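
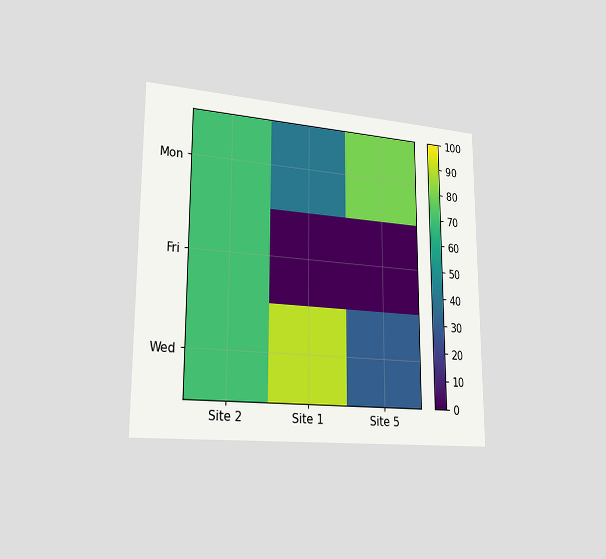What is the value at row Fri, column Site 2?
The chart is viewed slightly from the left. Matching cell (Fri, Site 2) against the colorbar gives 70.

70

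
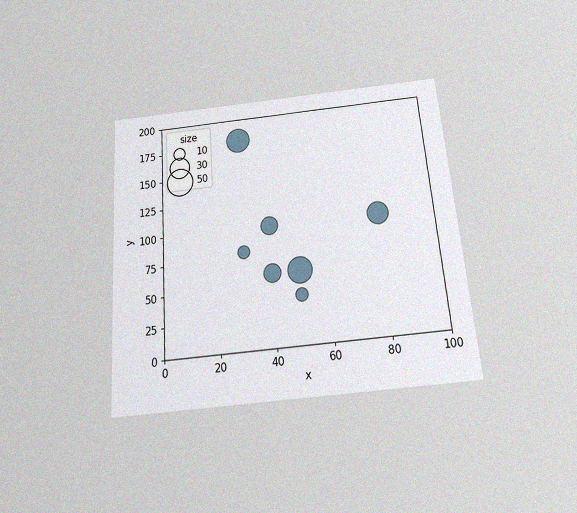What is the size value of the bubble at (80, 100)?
30

The chart is tilted about 4° counter-clockwise and viewed slightly from below, with some photo noise. Matching the bubble at (80, 100) against the size legend gives 30.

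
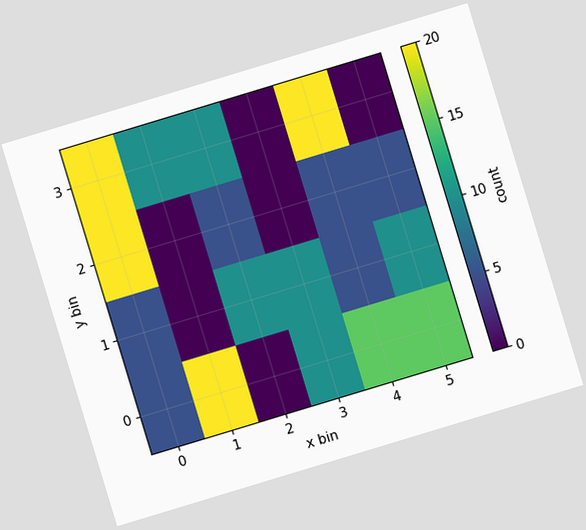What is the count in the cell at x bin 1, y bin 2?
0

The chart is tilted about 17° counter-clockwise. Matching the cell (1, 2) against the colorbar gives 0.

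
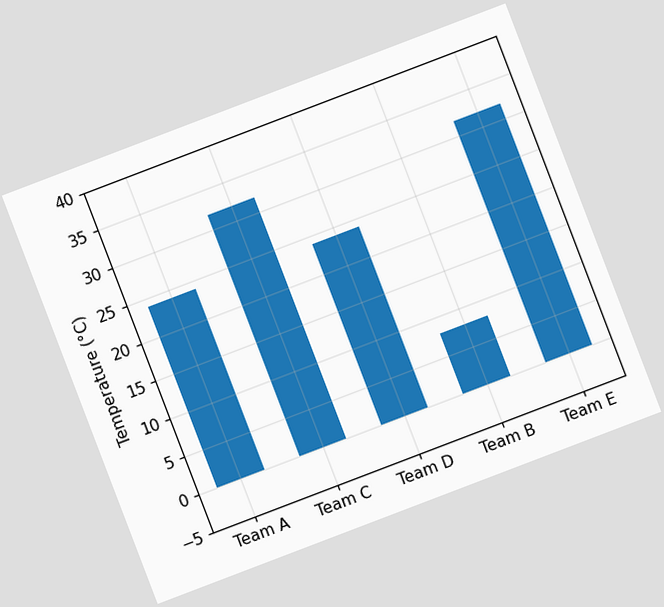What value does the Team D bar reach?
24°C

The chart is tilted about 21° counter-clockwise. Reading along the chart's y-axis, the Team D bar reaches 24°C.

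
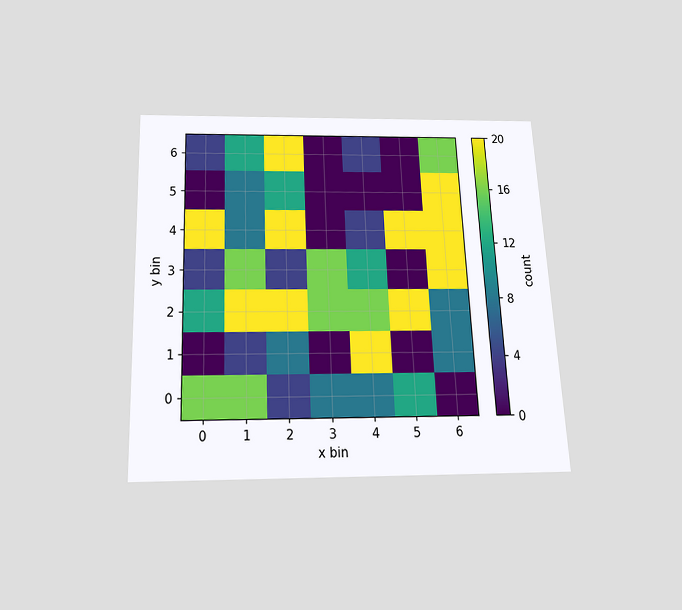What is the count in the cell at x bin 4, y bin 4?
The chart is tilted about 2° counter-clockwise and viewed slightly from below. Matching the cell (4, 4) against the colorbar gives 4.

4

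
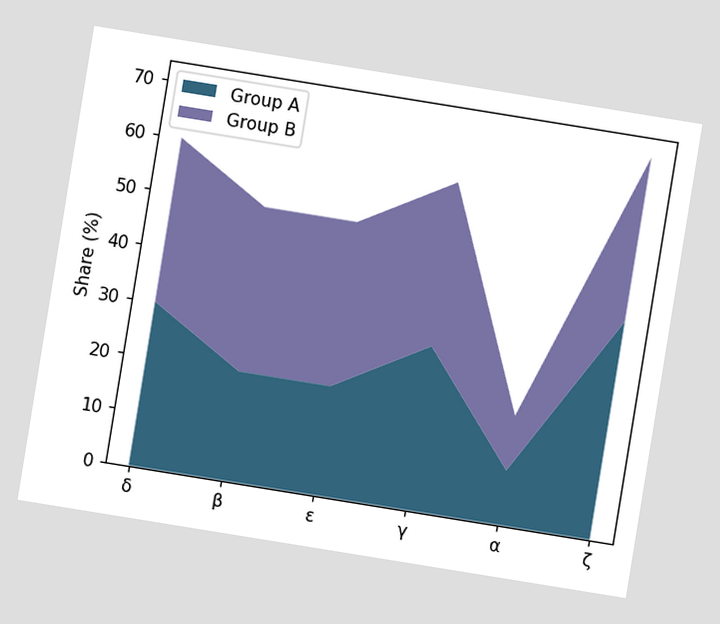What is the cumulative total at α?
The chart is tilted about 9° clockwise. The stacked total at α reaches 20%.

20%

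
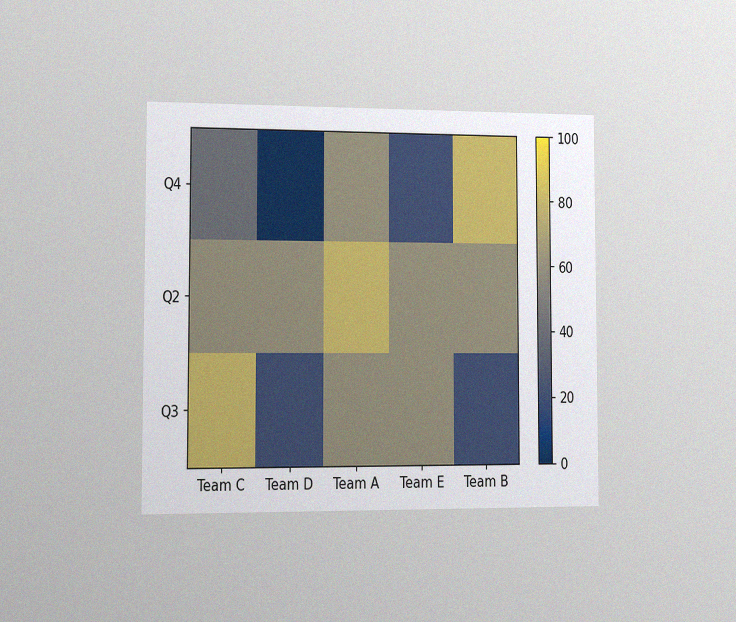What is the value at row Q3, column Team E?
The chart is viewed slightly from the left, with some photo noise. Matching cell (Q3, Team E) against the colorbar gives 60.

60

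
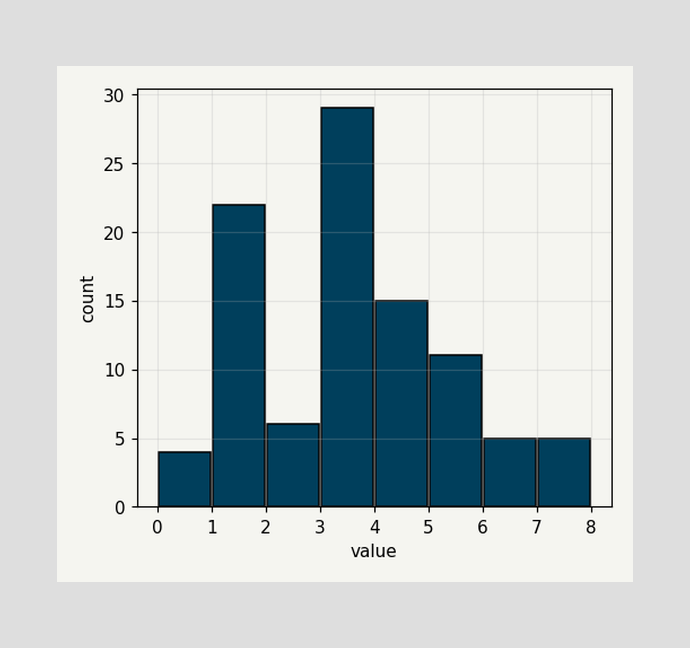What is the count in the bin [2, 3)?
6

The [2, 3) bin has height 6.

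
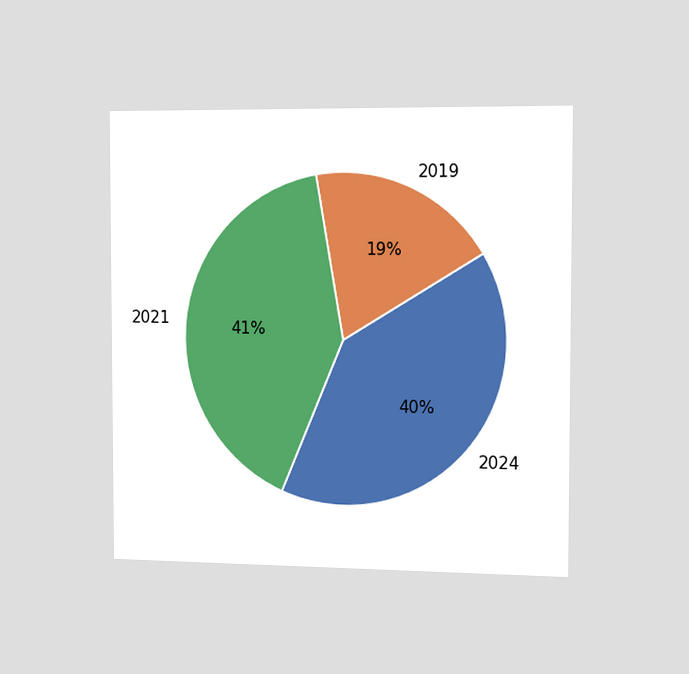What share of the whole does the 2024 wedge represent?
40%

The chart is viewed slightly from the right. The 2024 slice takes up 40% of the pie.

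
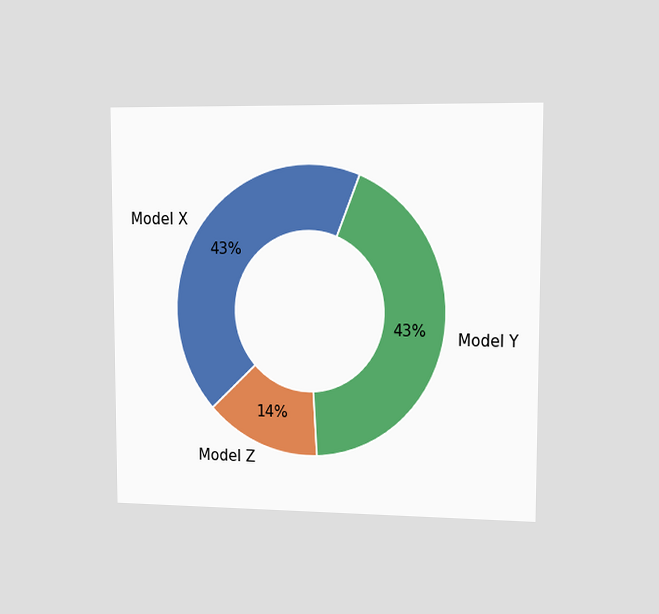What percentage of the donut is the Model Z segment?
The chart is viewed slightly from the right. The Model Z segment takes up 14% of the ring.

14%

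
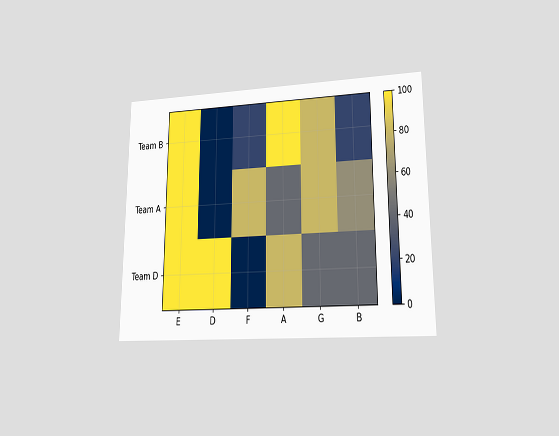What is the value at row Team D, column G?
The chart is viewed at a slight angle. Matching cell (Team D, G) against the colorbar gives 40.

40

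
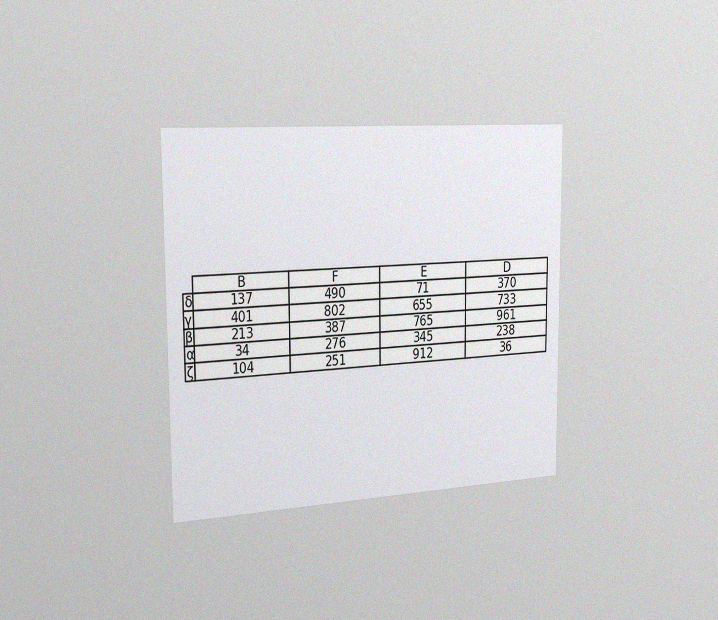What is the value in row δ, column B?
The chart is viewed slightly from the left, with some photo noise. The (δ, B) cell reads 137.

137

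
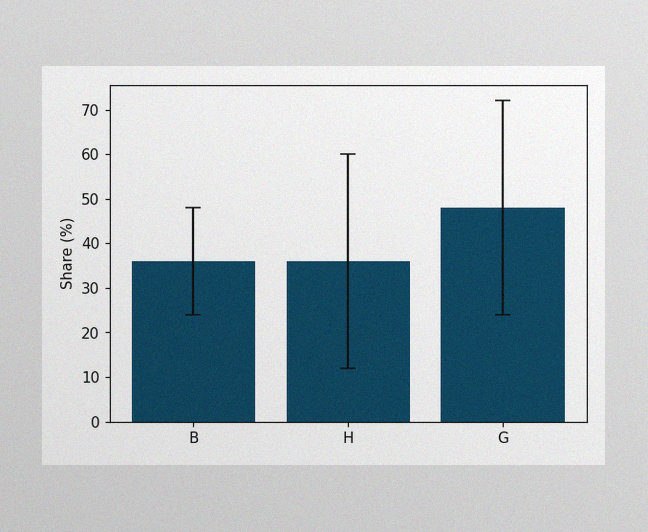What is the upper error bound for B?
48%

The image has some photo noise and uneven lighting. The B bar's upper whisker reaches 48%.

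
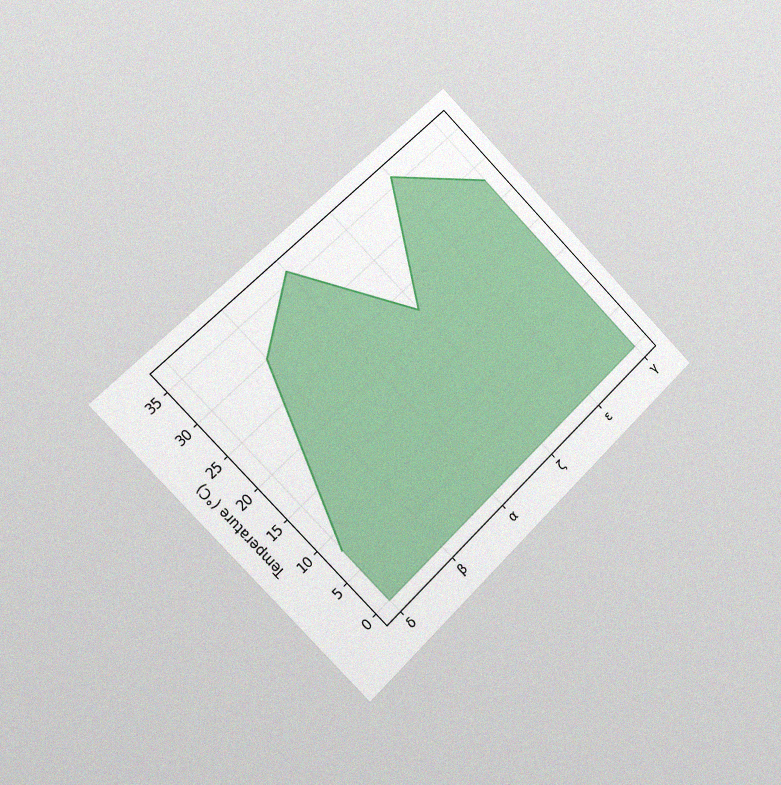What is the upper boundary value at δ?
8°C

The chart is tilted about 45° counter-clockwise and viewed slightly from the left, with some photo noise. At δ the upper boundary is at 8°C.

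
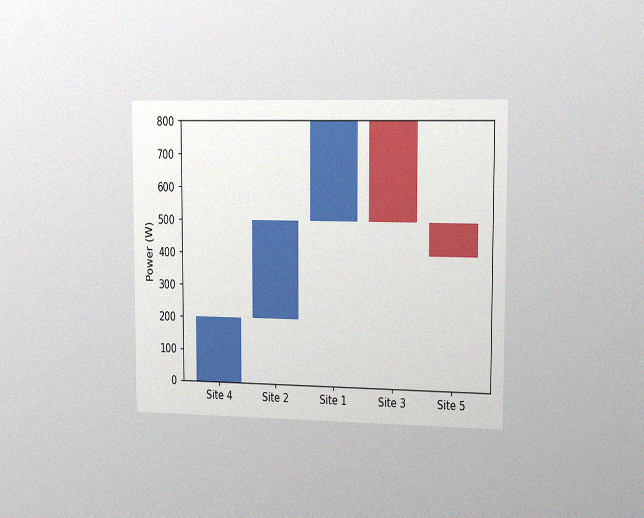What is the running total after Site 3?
500W

The chart is viewed slightly from the right, with some photo noise. After Site 3 the running total reaches 500W.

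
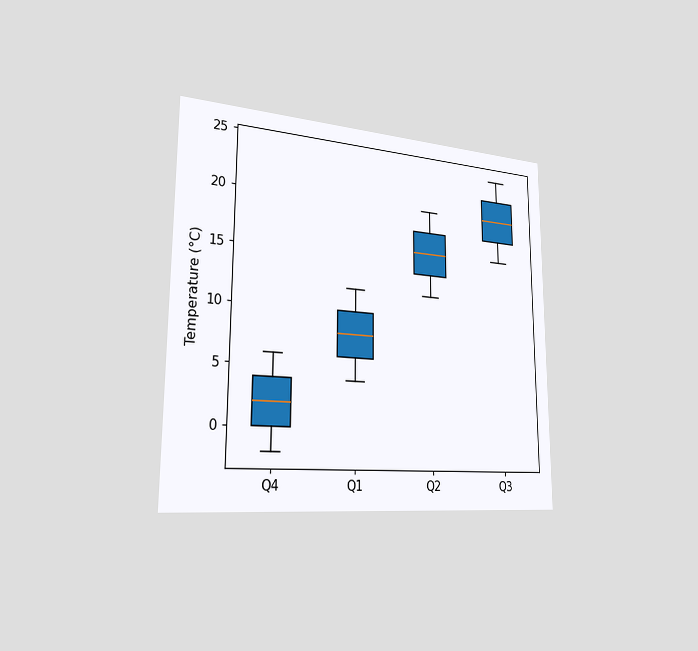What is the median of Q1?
8°C

The chart is viewed slightly from the left. The median line in the Q1 box sits at 8°C.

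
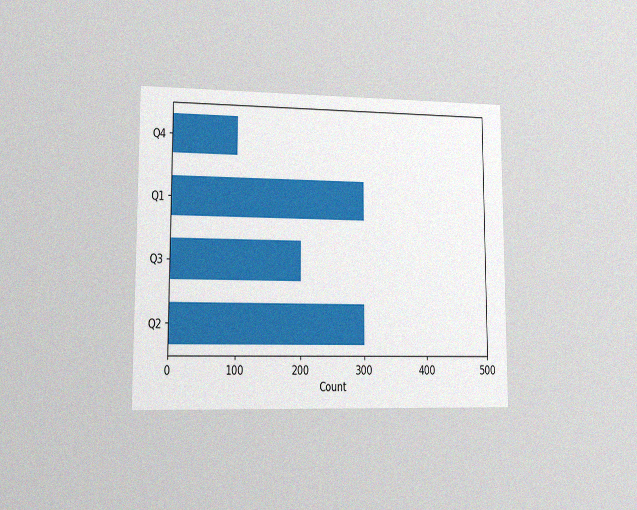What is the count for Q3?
200

The chart is viewed at a slight angle, with some photo noise. Reading along the chart's x-axis, the Q3 bar reaches 200.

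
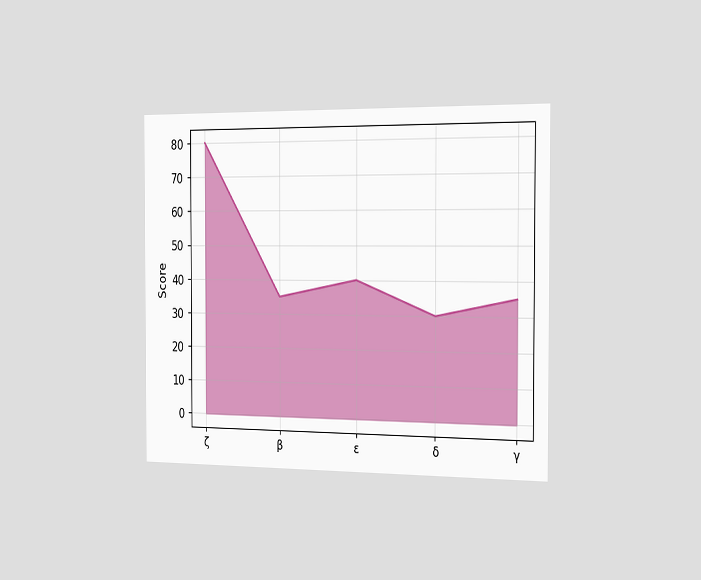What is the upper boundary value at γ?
The chart is viewed slightly from the right. At γ the upper boundary is at 35.

35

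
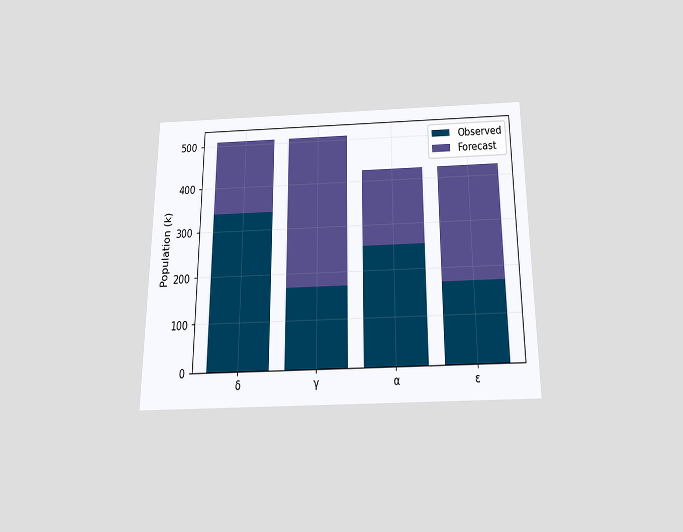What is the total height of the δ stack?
The chart is viewed slightly from below. The δ stack's top reaches 510k on the y-axis.

510k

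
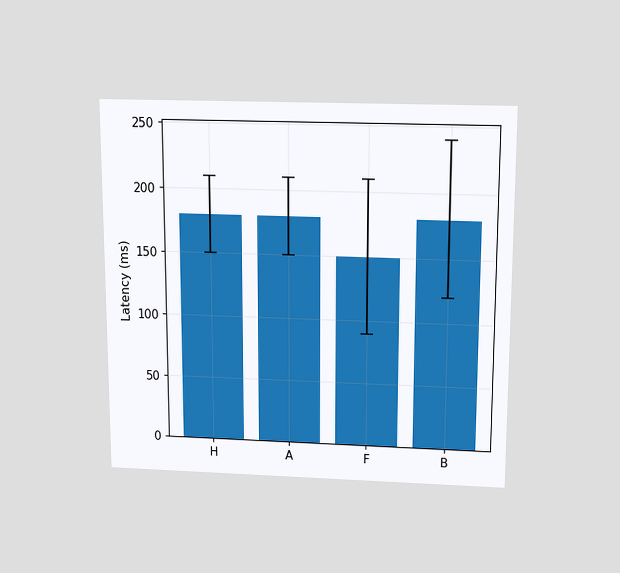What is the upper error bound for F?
210ms

The chart is viewed slightly from above. The F bar's upper whisker reaches 210ms.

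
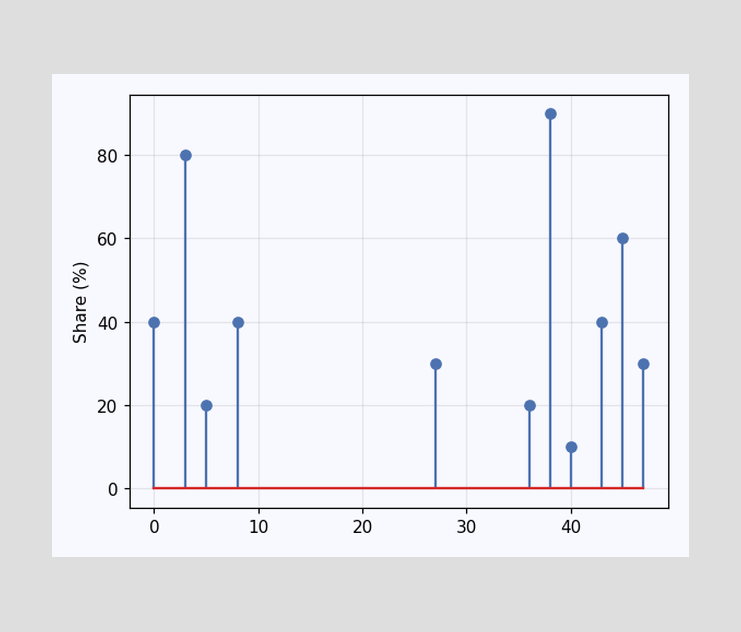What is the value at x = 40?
10%

The stem at x=40 reaches 10%.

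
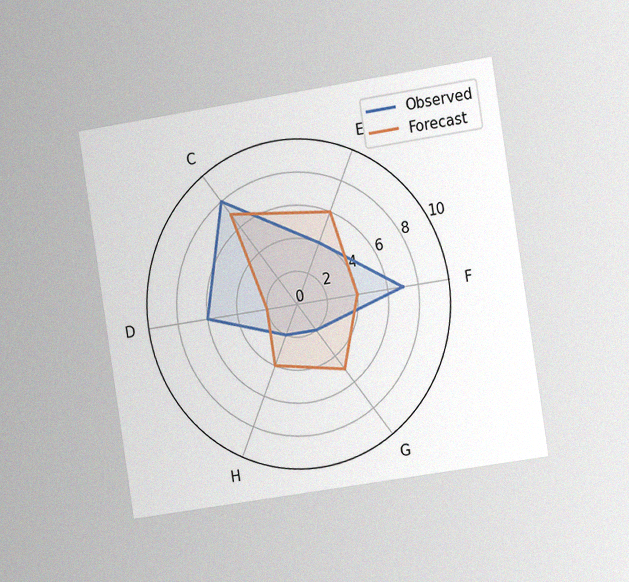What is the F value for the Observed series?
7

The chart is tilted about 9° counter-clockwise and viewed slightly from the right, with some photo noise. On the F axis, Observed reaches 7.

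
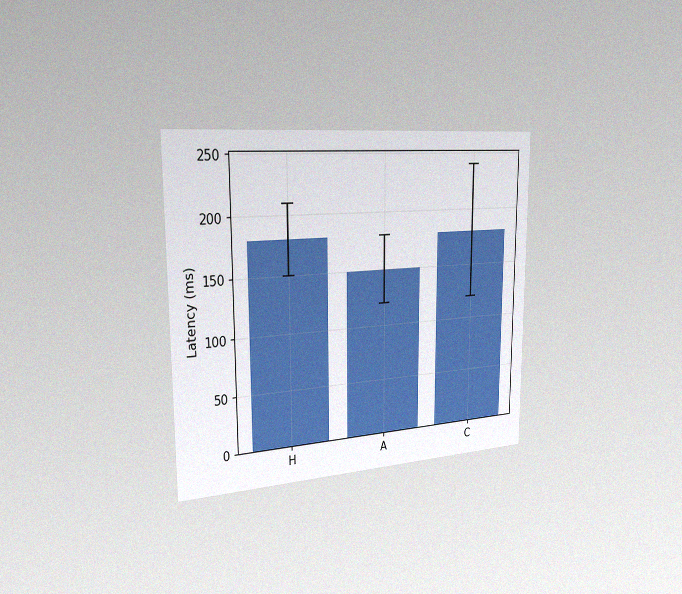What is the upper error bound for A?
The chart is viewed slightly from the left, with some photo noise. The A bar's upper whisker reaches 180ms.

180ms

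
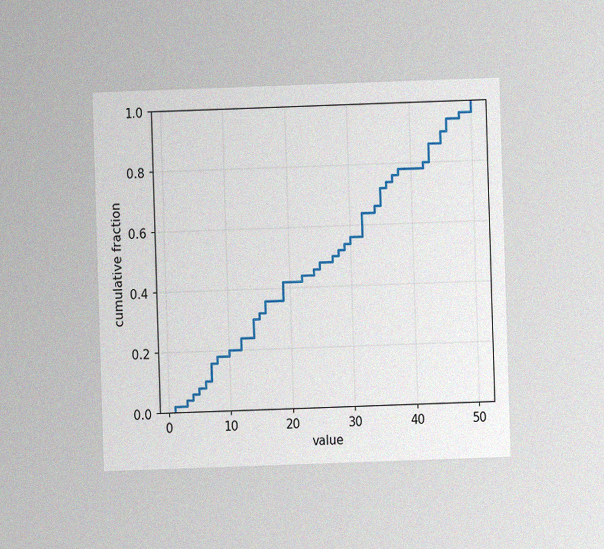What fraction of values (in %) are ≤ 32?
The chart is viewed at a slight angle, with some photo noise. At x=32 the ECDF step is at 64%.

64%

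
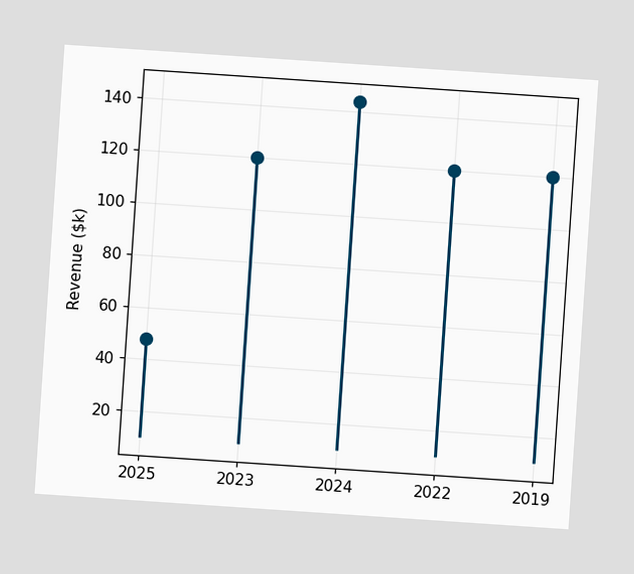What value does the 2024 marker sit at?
$144k

The chart is tilted about 4° clockwise. The 2024 marker sits at $144k.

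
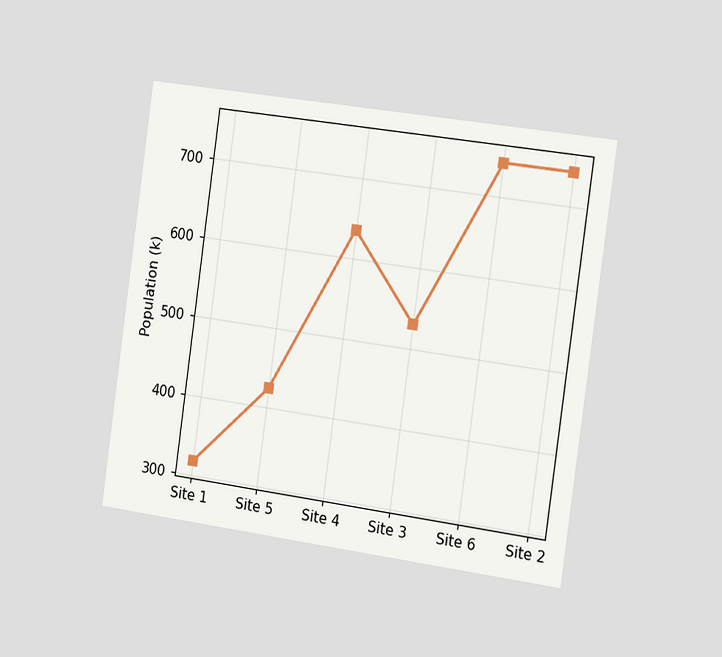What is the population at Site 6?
742k

The chart is tilted about 8° clockwise and viewed slightly from the right. At Site 6, the line is at 742k.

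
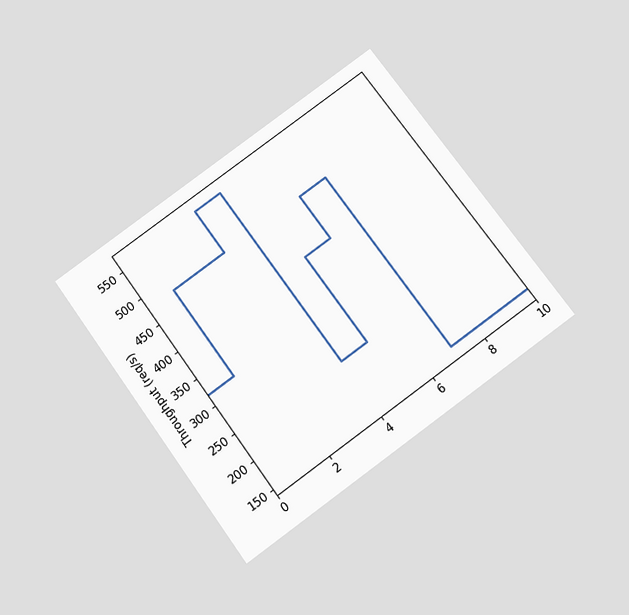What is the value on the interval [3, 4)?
The chart is tilted about 36° counter-clockwise and viewed slightly from below. On [3, 4) the step sits at 560req/s.

560req/s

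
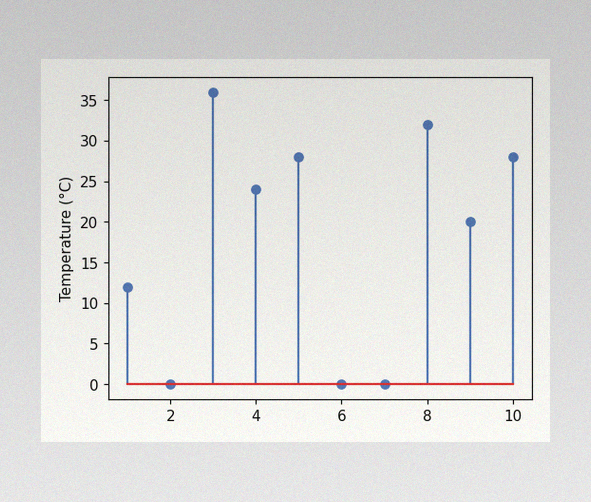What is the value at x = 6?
The image has some photo noise and uneven lighting. The stem at x=6 reaches 0°C.

0°C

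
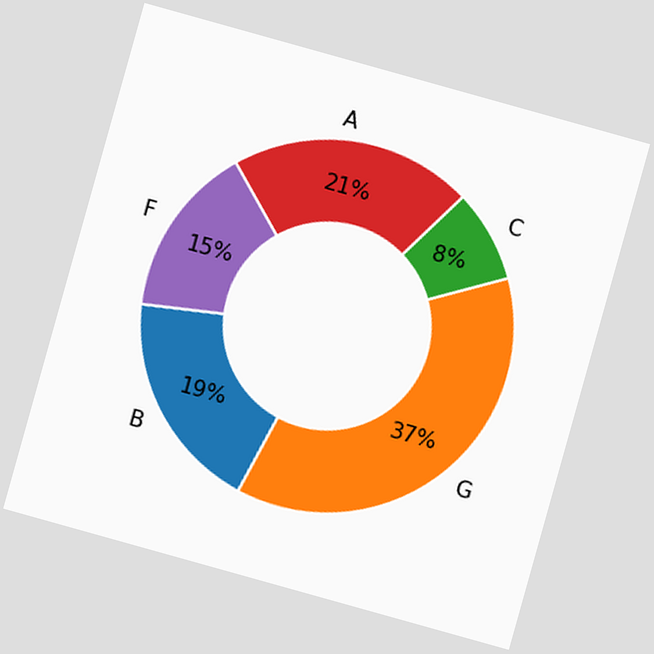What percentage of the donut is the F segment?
15%

The chart is tilted about 16° clockwise. The F segment takes up 15% of the ring.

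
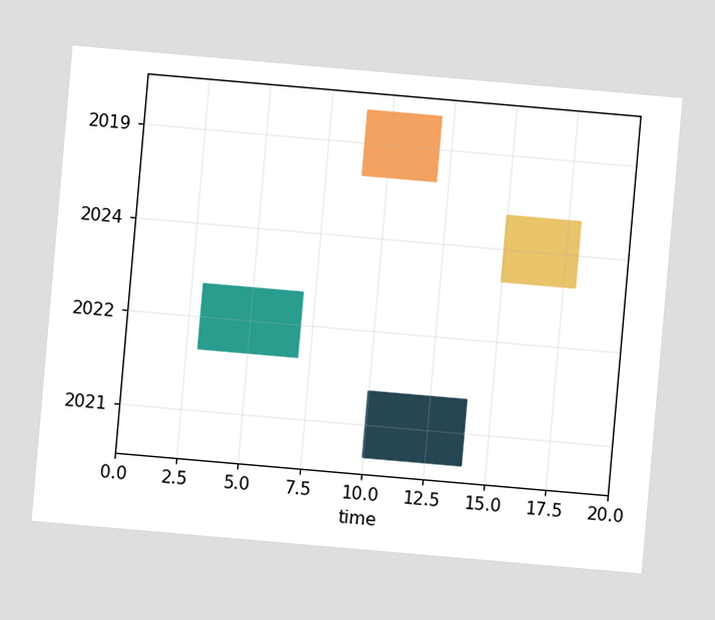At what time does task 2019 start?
9

The chart is tilted about 5° clockwise. The 2019 bar begins at t=9.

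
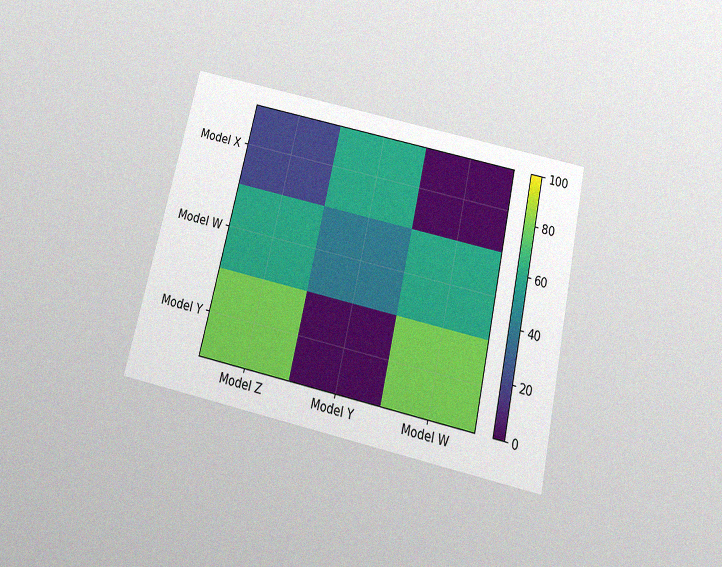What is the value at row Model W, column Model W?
60

The chart is tilted about 13° clockwise and viewed slightly from below, with some photo noise. Matching cell (Model W, Model W) against the colorbar gives 60.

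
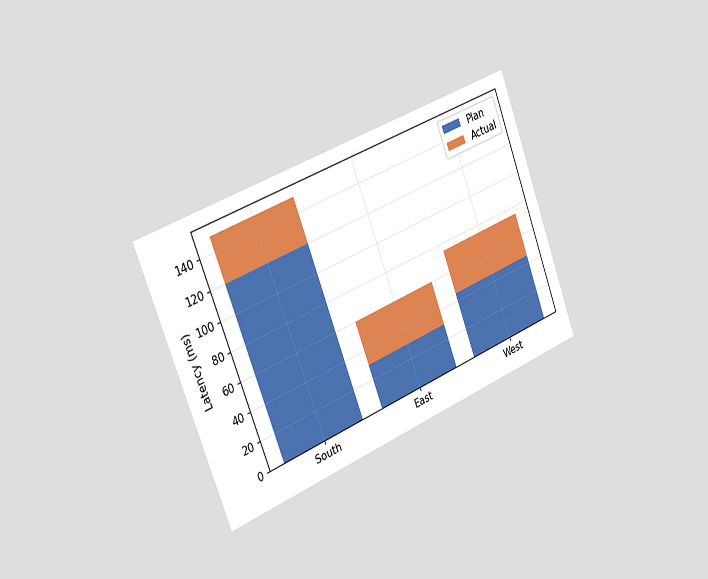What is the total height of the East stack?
The chart is tilted about 21° counter-clockwise and viewed slightly from the left. The East stack's top reaches 60ms on the y-axis.

60ms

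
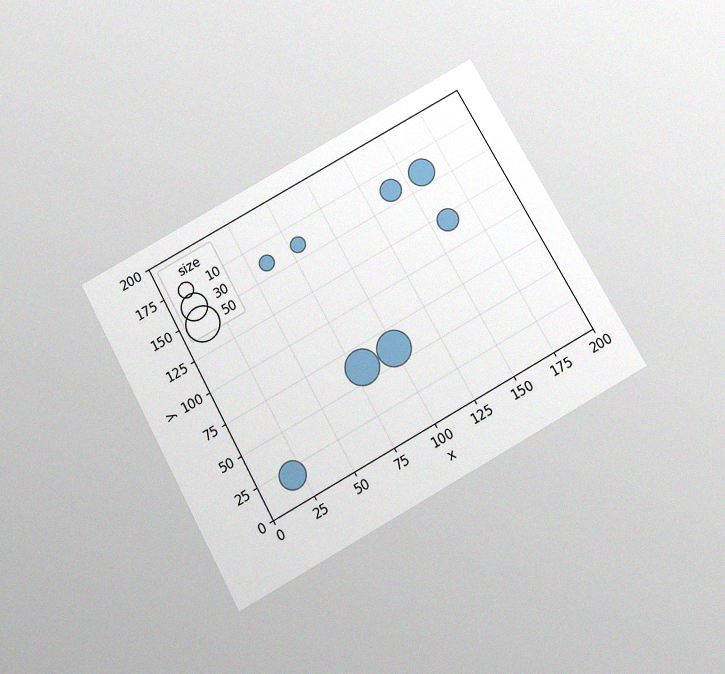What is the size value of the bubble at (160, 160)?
30

The chart is tilted about 29° counter-clockwise and viewed slightly from below, with some photo noise. Matching the bubble at (160, 160) against the size legend gives 30.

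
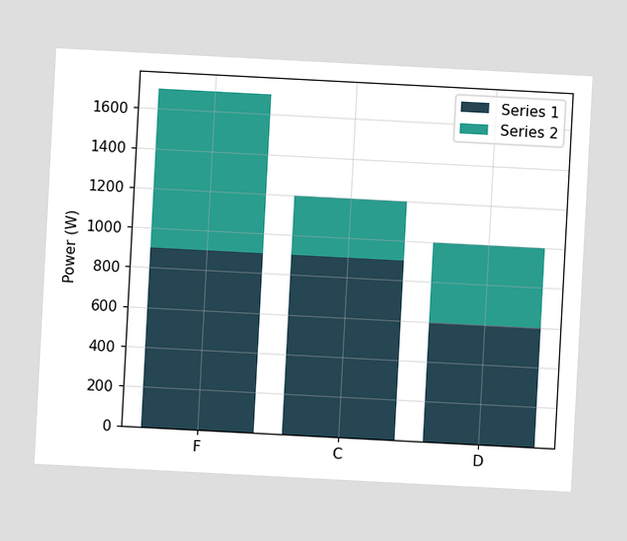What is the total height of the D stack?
1000W

The chart is tilted about 3° clockwise. The D stack's top reaches 1000W on the y-axis.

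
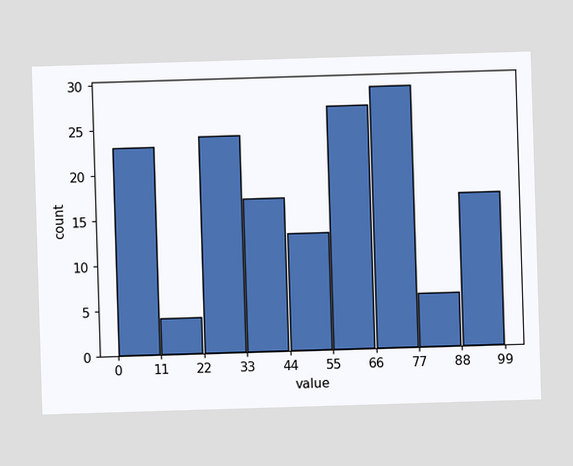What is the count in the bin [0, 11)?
23

The [0, 11) bin has height 23.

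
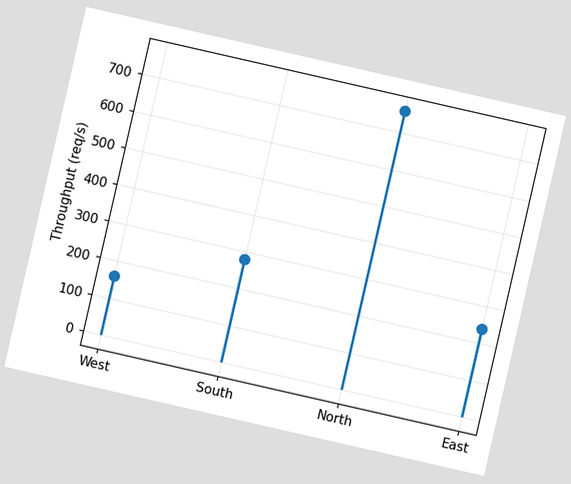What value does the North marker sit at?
The chart is tilted about 13° clockwise. The North marker sits at 760req/s.

760req/s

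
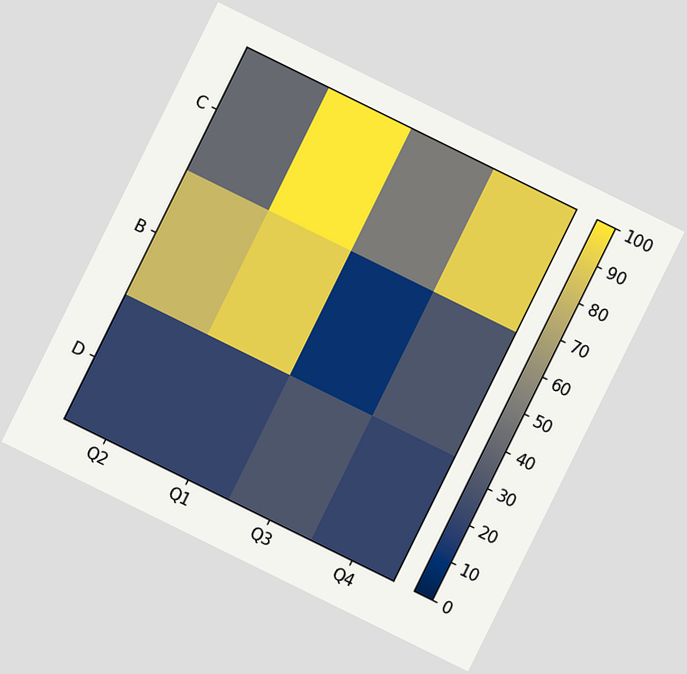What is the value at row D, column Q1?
20

The chart is tilted about 26° clockwise. Matching cell (D, Q1) against the colorbar gives 20.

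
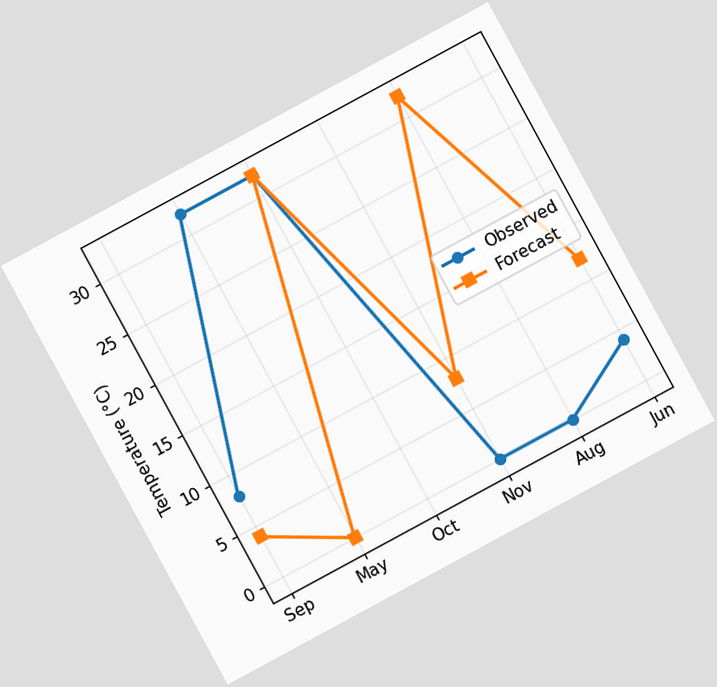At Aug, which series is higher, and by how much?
The chart is tilted about 28° counter-clockwise. At Aug, Forecast sits above the other line by 32°C.

Forecast, by 32°C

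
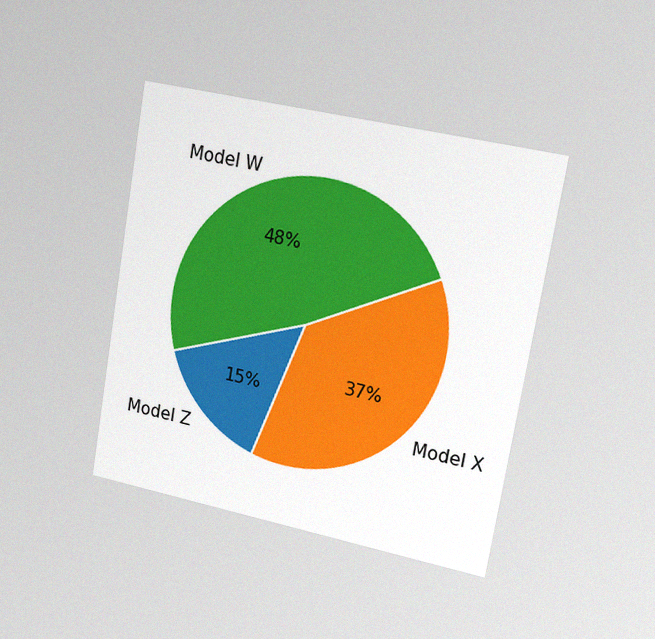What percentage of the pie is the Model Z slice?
The chart is tilted about 10° clockwise and viewed slightly from the right, with some photo noise. The Model Z slice takes up 15% of the pie.

15%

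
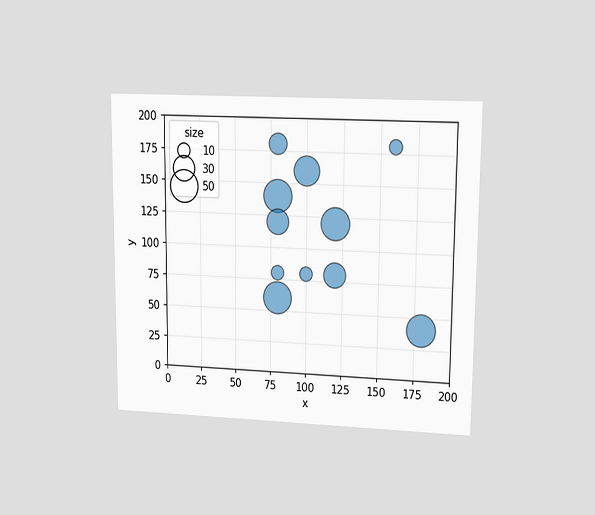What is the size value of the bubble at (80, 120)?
30

The chart is viewed at a slight angle. Matching the bubble at (80, 120) against the size legend gives 30.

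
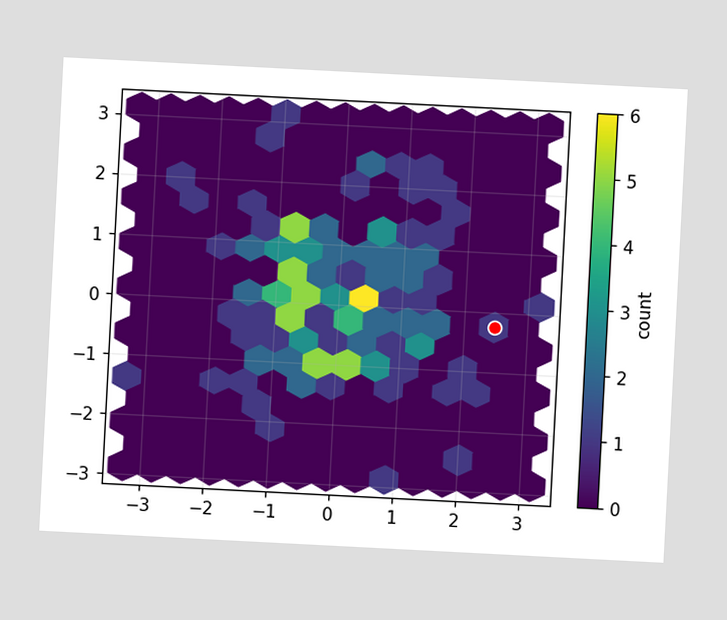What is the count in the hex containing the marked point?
The chart is tilted about 3° clockwise. The marked hex reads 1 on the colorbar.

1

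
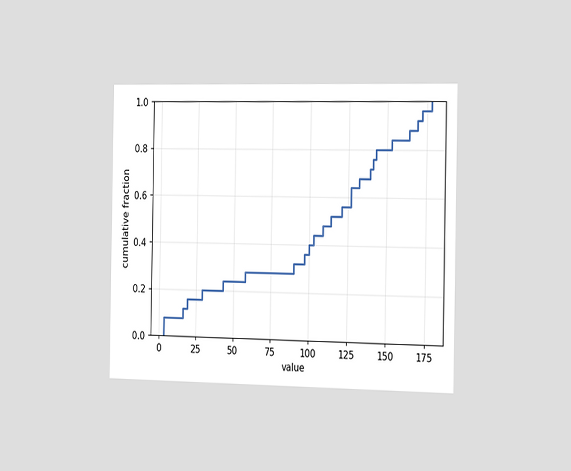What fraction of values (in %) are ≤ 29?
20%

The chart is viewed slightly from the right. At x=29 the ECDF step is at 20%.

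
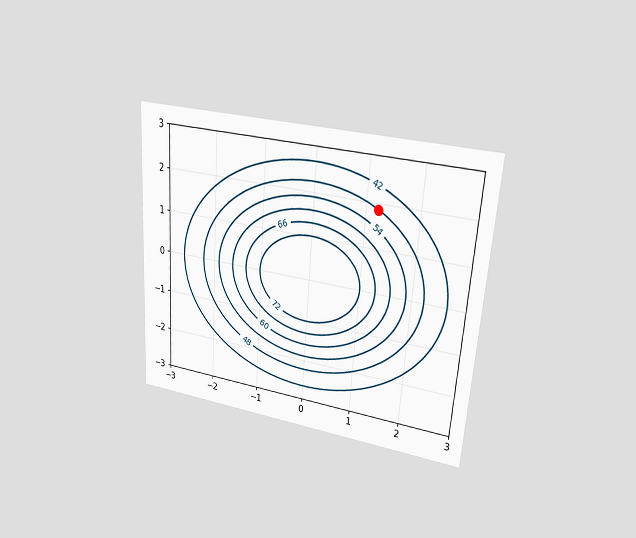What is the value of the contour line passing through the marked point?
48

The chart is tilted about 4° clockwise and viewed at a slight angle. The marked point sits on the contour labelled 48.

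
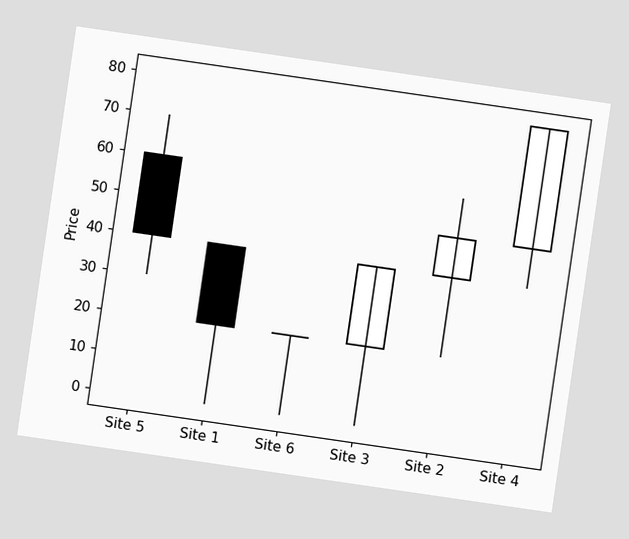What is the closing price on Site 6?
20

The chart is tilted about 8° clockwise. The Site 6 candle closes at 20.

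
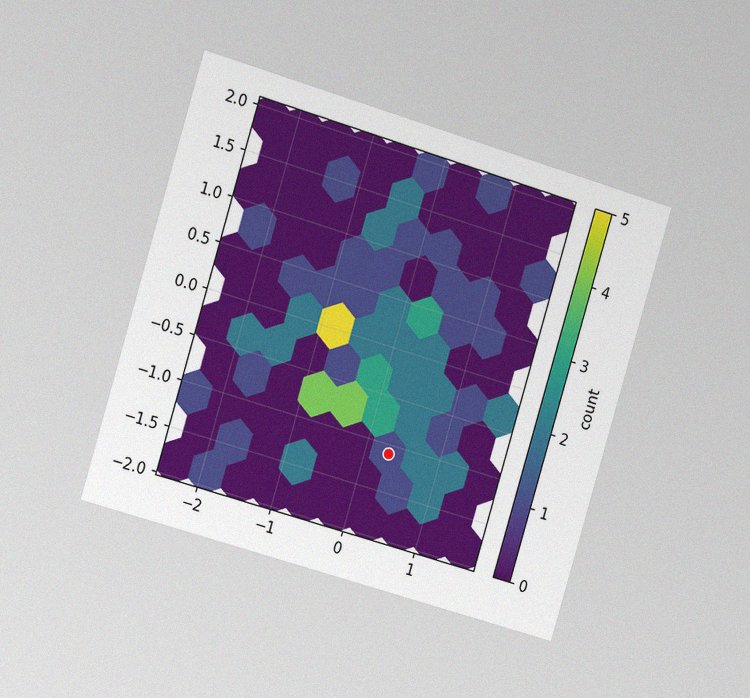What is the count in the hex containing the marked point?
The chart is tilted about 17° clockwise and viewed slightly from the left, with some photo noise. The marked hex reads 1 on the colorbar.

1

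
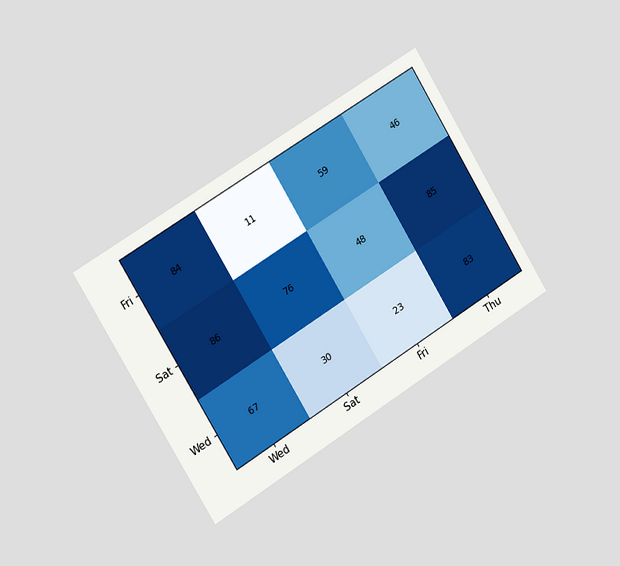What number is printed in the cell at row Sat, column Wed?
86

The chart is tilted about 32° counter-clockwise and viewed slightly from the left. The (Sat, Wed) cell reads 86.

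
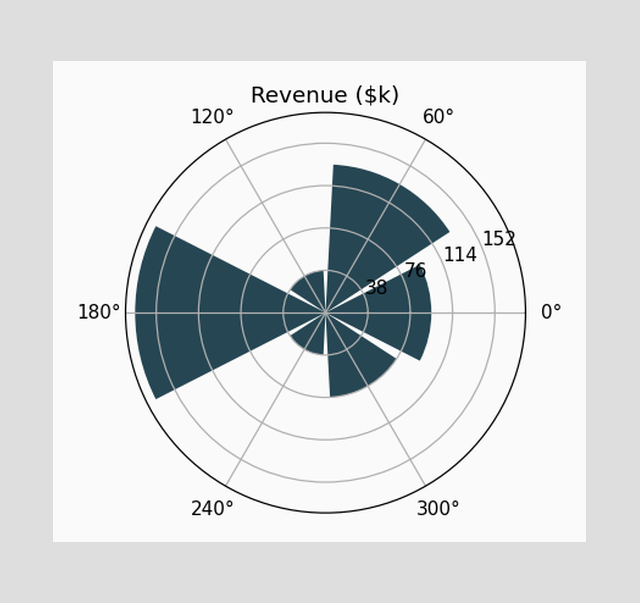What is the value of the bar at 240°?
$38k

The bar at 240° reaches $38k on the radial axis.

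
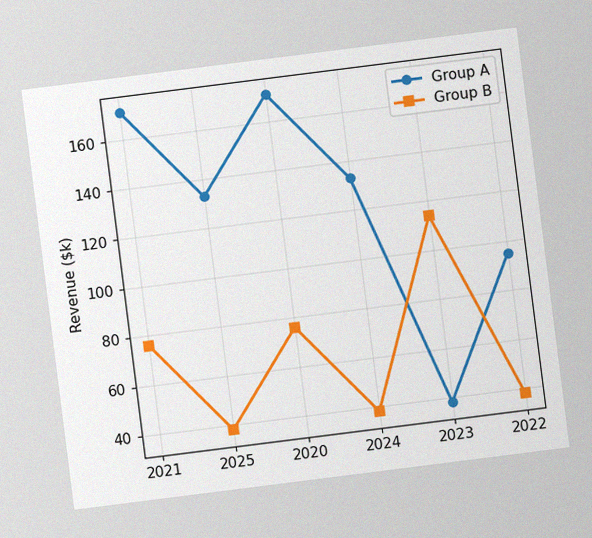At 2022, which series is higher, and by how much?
Group A, by $57k

The chart is tilted about 7° counter-clockwise, with some photo noise. At 2022, Group A sits above the other line by $57k.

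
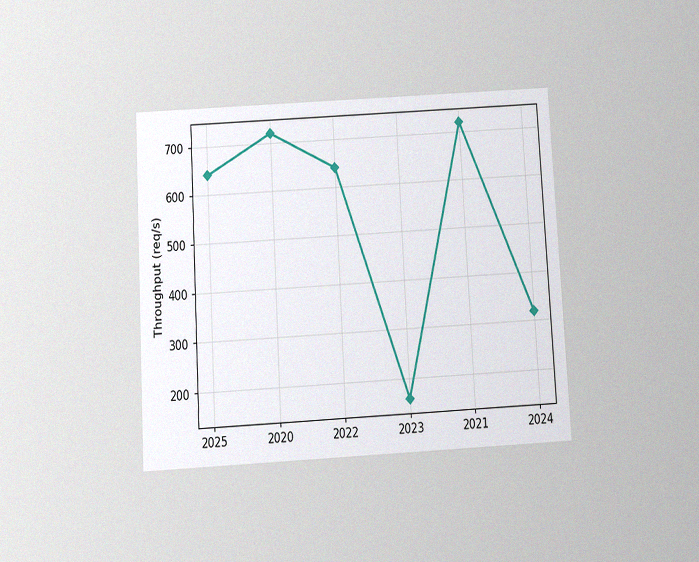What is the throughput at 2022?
The chart is tilted about 3° counter-clockwise and viewed slightly from below, with some photo noise. At 2022, the line is at 640req/s.

640req/s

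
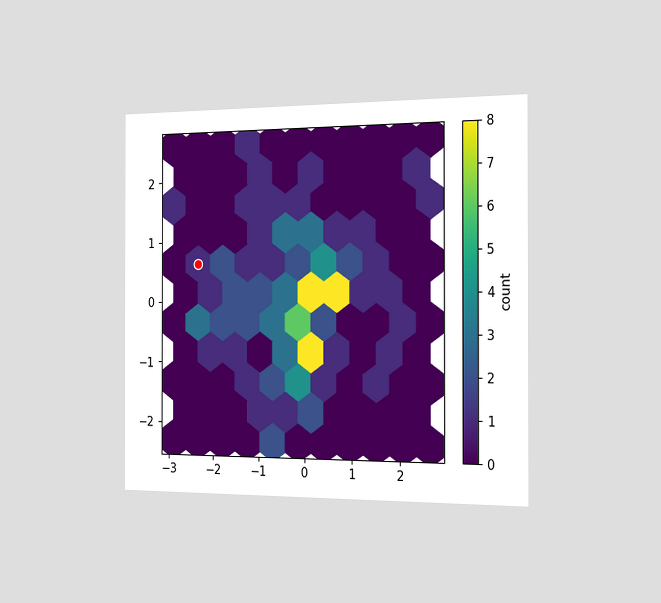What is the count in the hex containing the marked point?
The chart is viewed slightly from the right. The marked hex reads 1 on the colorbar.

1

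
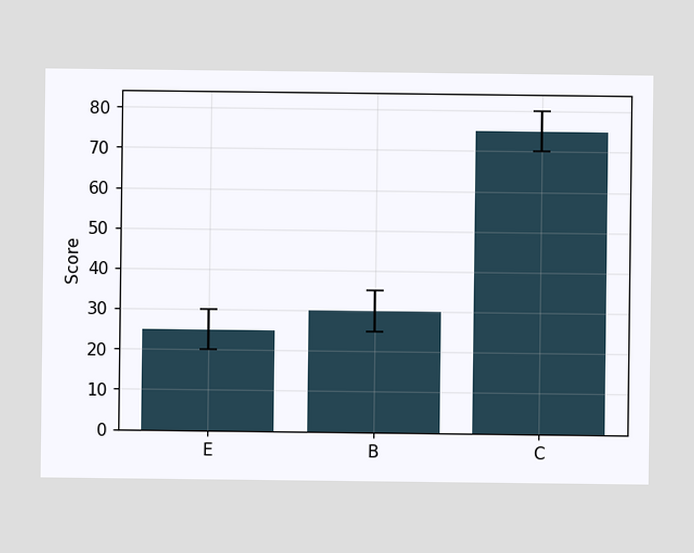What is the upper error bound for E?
30

The E bar's upper whisker reaches 30.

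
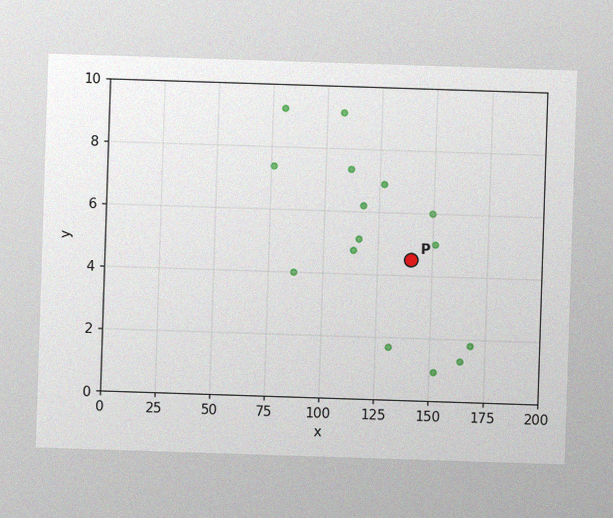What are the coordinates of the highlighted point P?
The image has some photo noise and uneven lighting. Following the gridlines from P to each axis, P sits at (140, 4.5).

(140, 4.5)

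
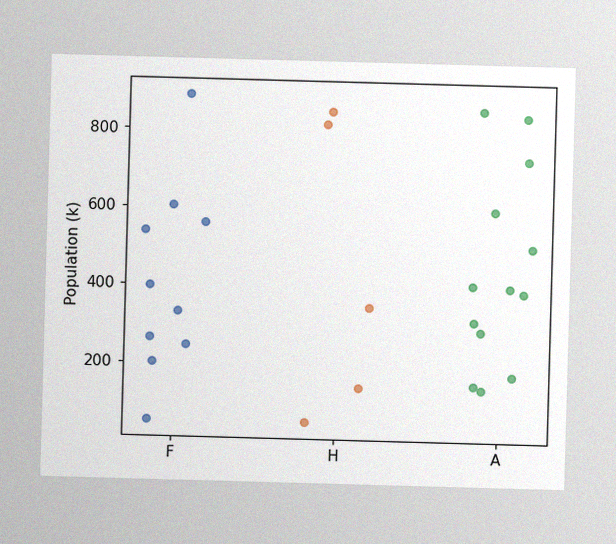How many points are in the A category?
The image has some photo noise and uneven lighting. Counting the markers in the A column gives 13.

13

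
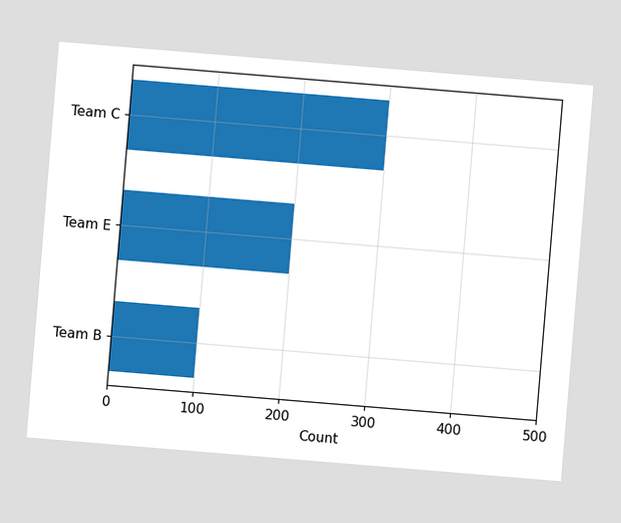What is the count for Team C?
The chart is tilted about 5° clockwise. Reading along the chart's x-axis, the Team C bar reaches 300.

300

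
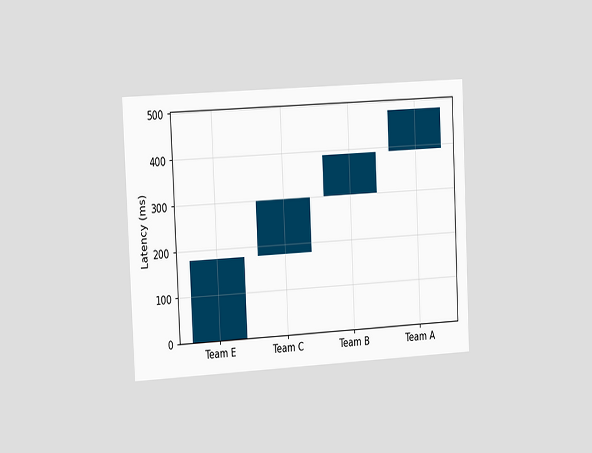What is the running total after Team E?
180ms

The chart is tilted about 3° counter-clockwise and viewed slightly from the left. After Team E the running total reaches 180ms.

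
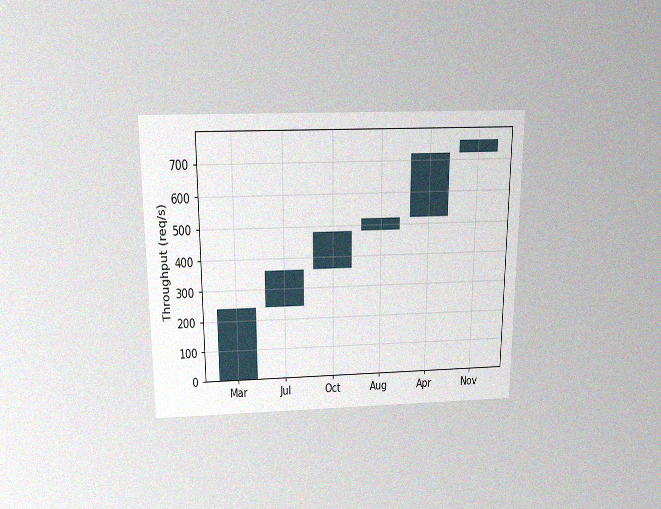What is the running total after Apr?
The chart is viewed slightly from above, with some photo noise. After Apr the running total reaches 720req/s.

720req/s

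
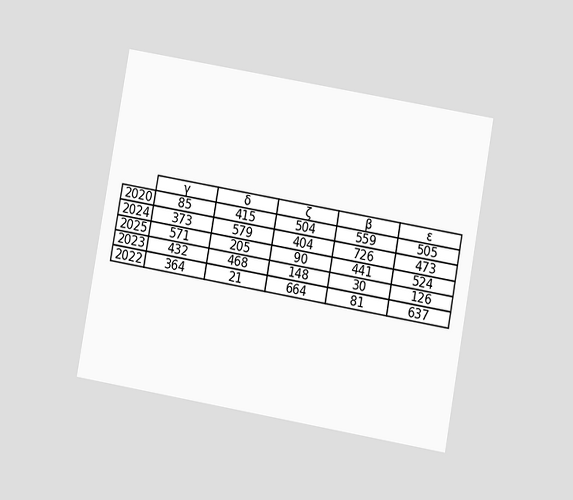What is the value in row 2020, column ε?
505

The chart is tilted about 10° clockwise and viewed at a slight angle. The (2020, ε) cell reads 505.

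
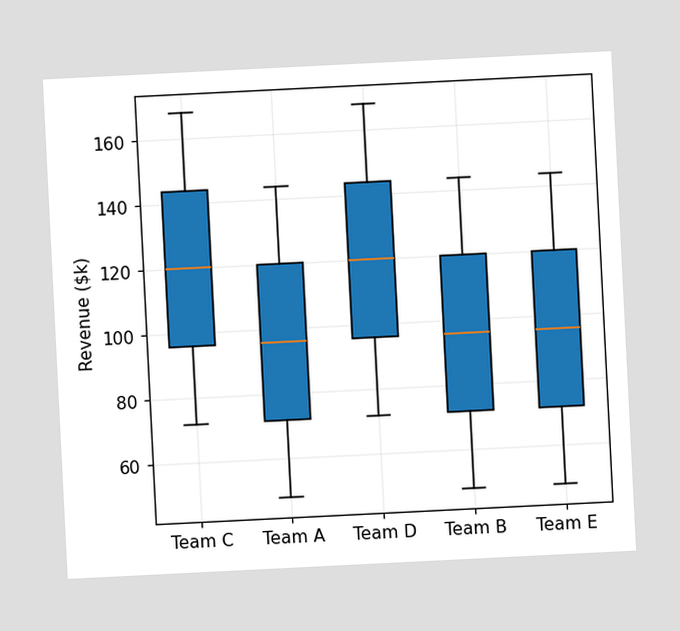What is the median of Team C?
The chart is tilted about 3° counter-clockwise. The median line in the Team C box sits at $120k.

$120k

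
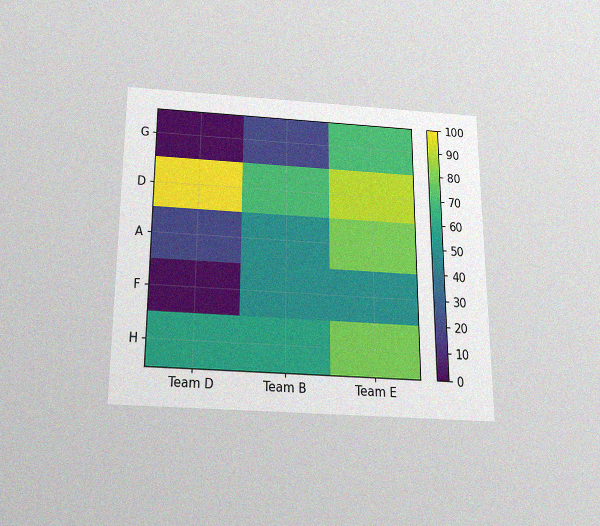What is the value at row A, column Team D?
The chart is viewed slightly from below, with some photo noise. Matching cell (A, Team D) against the colorbar gives 20.

20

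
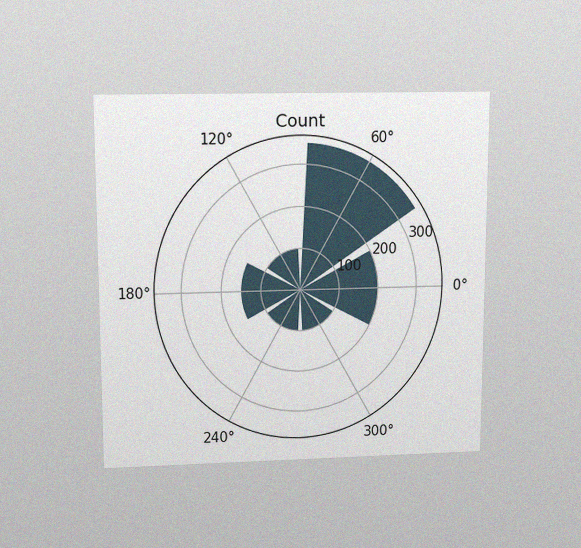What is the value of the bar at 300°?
The chart is viewed slightly from above, with some photo noise. The bar at 300° reaches 100 on the radial axis.

100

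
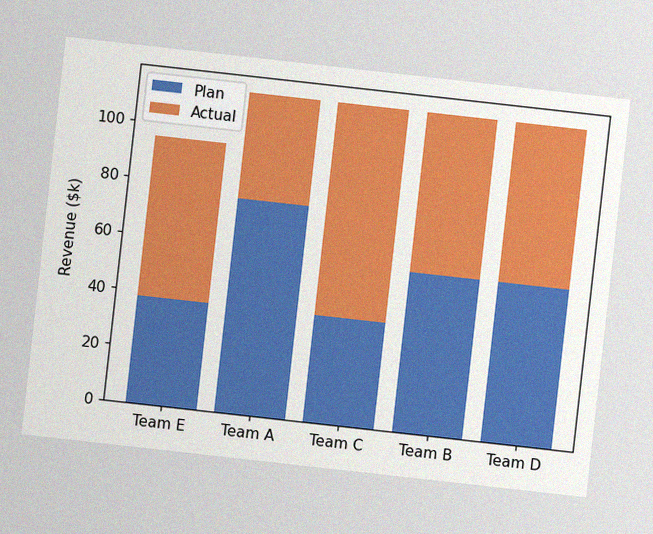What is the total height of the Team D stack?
$114k

The chart is tilted about 6° clockwise, with some photo noise. The Team D stack's top reaches $114k on the y-axis.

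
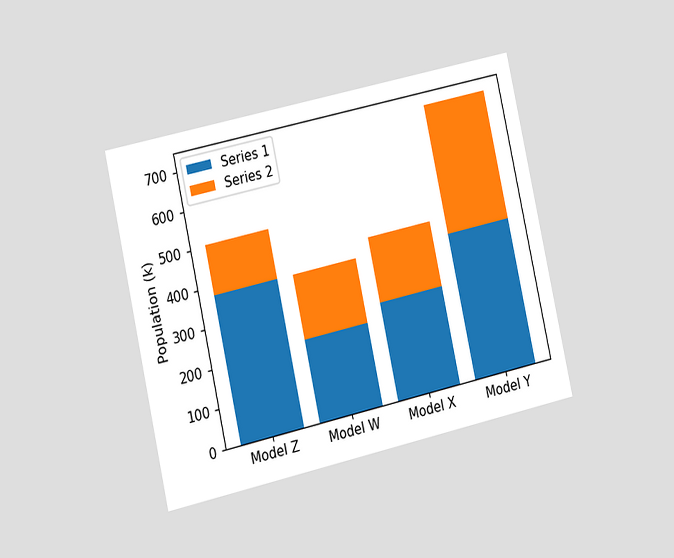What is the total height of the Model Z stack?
The chart is tilted about 13° counter-clockwise and viewed at a slight angle. The Model Z stack's top reaches 504k on the y-axis.

504k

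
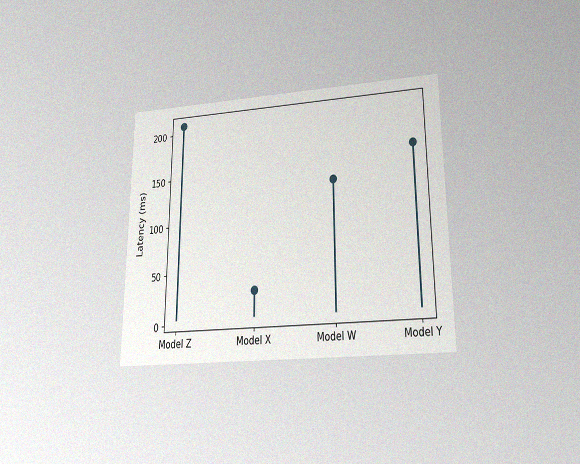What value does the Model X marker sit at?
The chart is viewed slightly from below, with some photo noise. The Model X marker sits at 30ms.

30ms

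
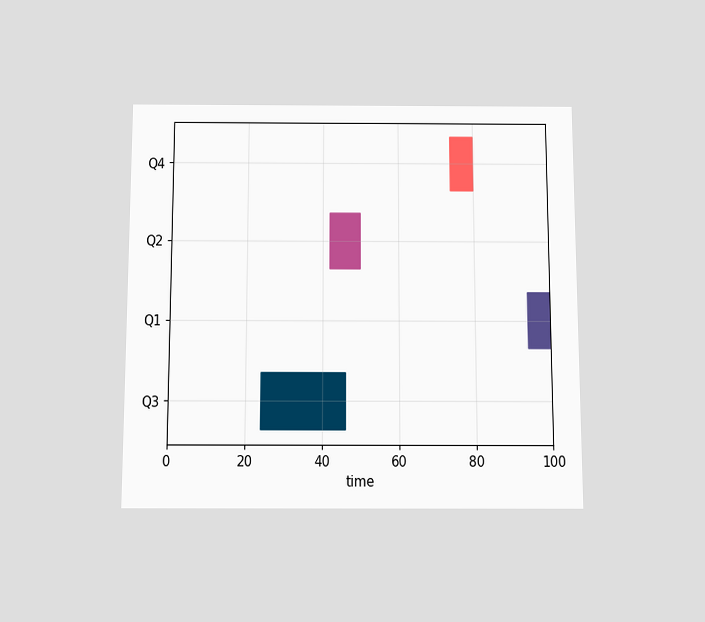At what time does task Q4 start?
The chart is viewed slightly from below. The Q4 bar begins at t=74.

74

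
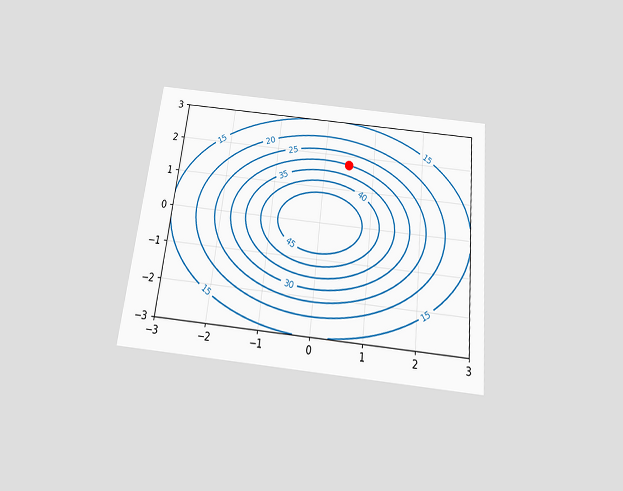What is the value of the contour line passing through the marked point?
The chart is tilted about 6° clockwise and viewed slightly from below. The marked point sits on the contour labelled 30.

30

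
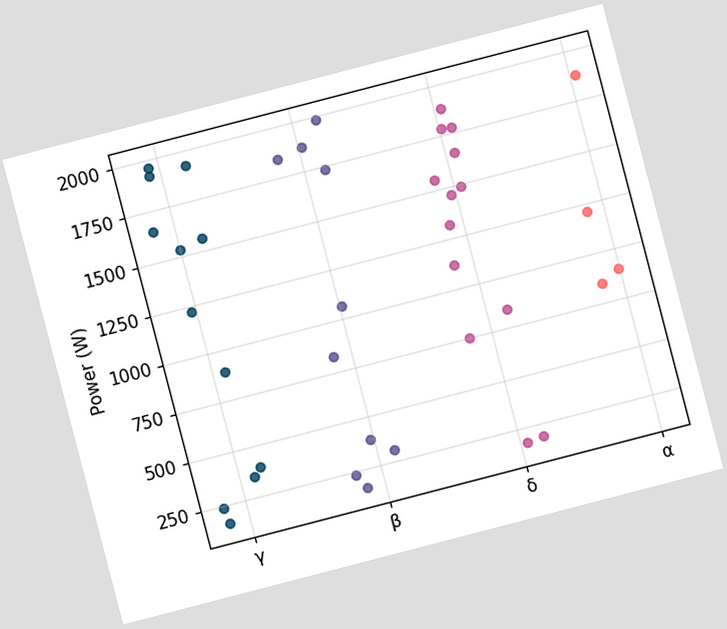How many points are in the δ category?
The chart is tilted about 15° counter-clockwise. Counting the markers in the δ column gives 13.

13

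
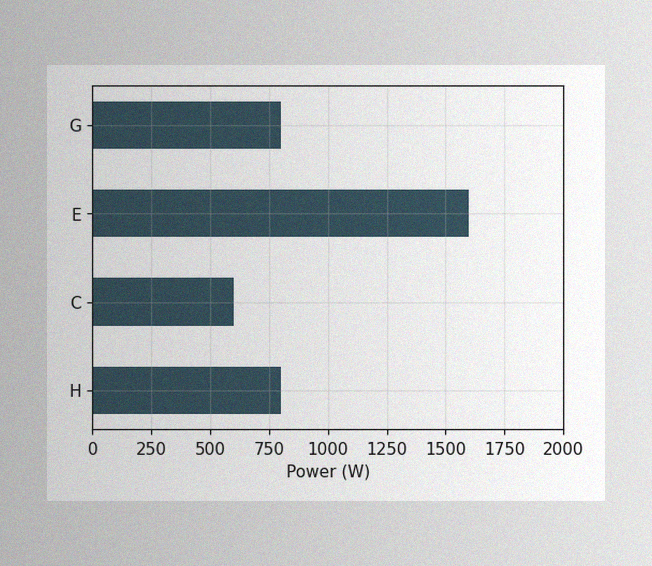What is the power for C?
The image has some photo noise and uneven lighting. Reading along the chart's x-axis, the C bar reaches 600W.

600W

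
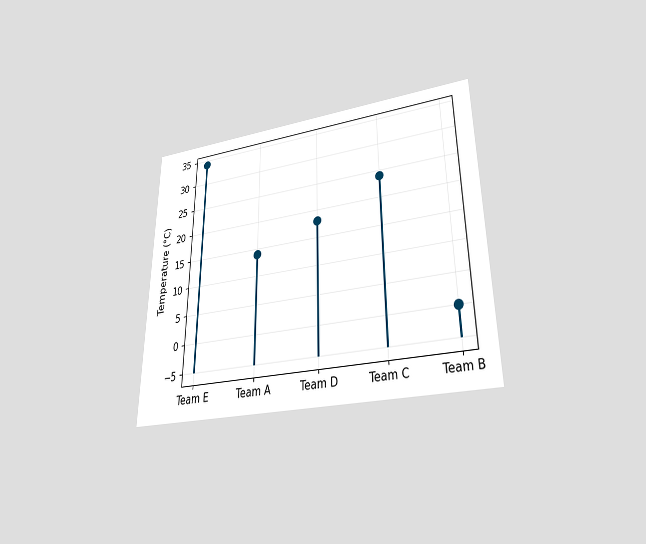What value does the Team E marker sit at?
34°C

The chart is viewed slightly from below. The Team E marker sits at 34°C.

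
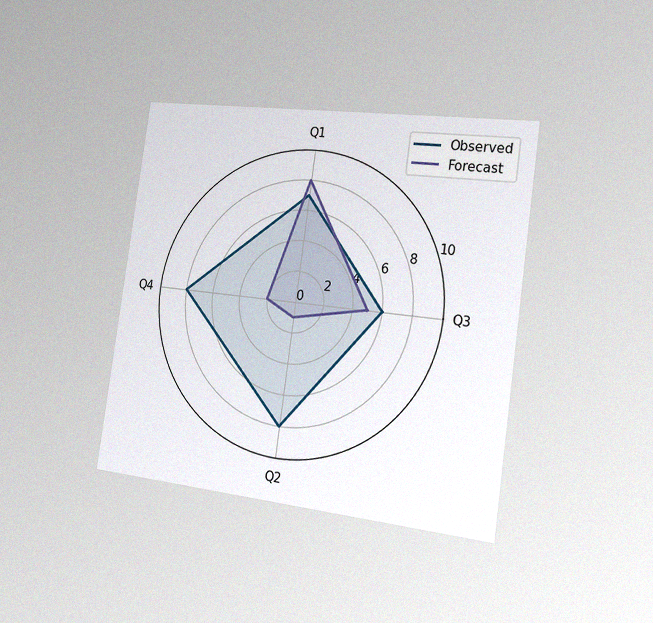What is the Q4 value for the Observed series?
The chart is tilted about 8° clockwise and viewed slightly from the right, with some photo noise. On the Q4 axis, Observed reaches 8.

8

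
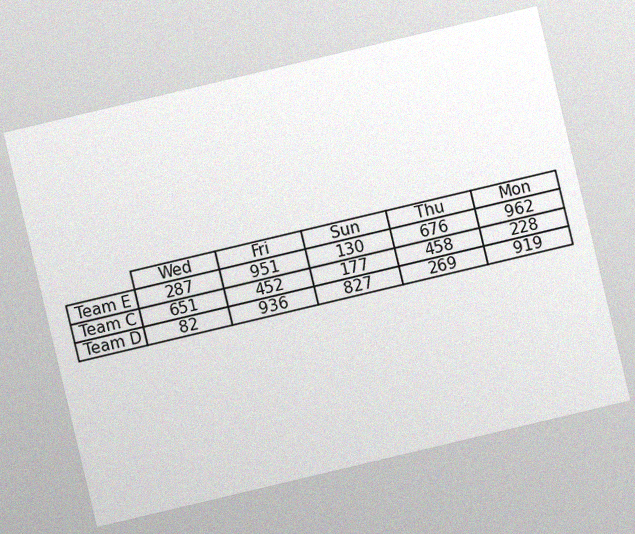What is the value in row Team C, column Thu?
458

The chart is tilted about 13° counter-clockwise, with some photo noise. The (Team C, Thu) cell reads 458.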